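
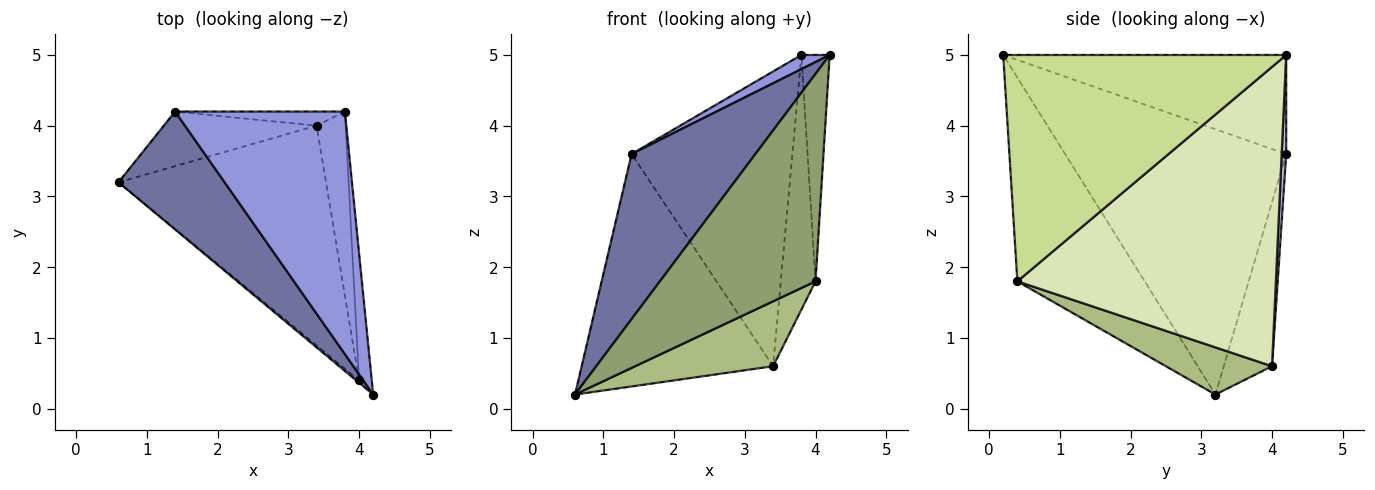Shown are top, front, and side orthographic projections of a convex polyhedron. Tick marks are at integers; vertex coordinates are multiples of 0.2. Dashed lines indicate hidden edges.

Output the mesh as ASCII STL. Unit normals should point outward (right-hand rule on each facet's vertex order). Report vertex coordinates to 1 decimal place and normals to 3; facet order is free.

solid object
 facet normal -0.824 -0.461 0.330
  outer loop
   vertex 1.4 4.2 3.6
   vertex 0.6 3.2 0.2
   vertex 4.2 0.2 5.0
  endloop
 endfacet
 facet normal -0.238 0.945 -0.222
  outer loop
   vertex 3.4 4.0 0.6
   vertex 0.6 3.2 0.2
   vertex 1.4 4.2 3.6
  endloop
 endfacet
 facet normal -0.503 -0.050 0.863
  outer loop
   vertex 3.8 4.2 5.0
   vertex 1.4 4.2 3.6
   vertex 4.2 0.2 5.0
  endloop
 endfacet
 facet normal 0.028 0.998 -0.048
  outer loop
   vertex 3.8 4.2 5.0
   vertex 3.4 4.0 0.6
   vertex 1.4 4.2 3.6
  endloop
 endfacet
 facet normal -0.633 -0.774 -0.009
  outer loop
   vertex 4.0 0.4 1.8
   vertex 4.2 0.2 5.0
   vertex 0.6 3.2 0.2
  endloop
 endfacet
 facet normal 0.213 -0.277 -0.937
  outer loop
   vertex 4.0 0.4 1.8
   vertex 0.6 3.2 0.2
   vertex 3.4 4.0 0.6
  endloop
 endfacet
 facet normal 0.993 0.099 -0.056
  outer loop
   vertex 4.0 0.4 1.8
   vertex 3.8 4.2 5.0
   vertex 4.2 0.2 5.0
  endloop
 endfacet
 facet normal 0.987 0.133 -0.096
  outer loop
   vertex 4.0 0.4 1.8
   vertex 3.4 4.0 0.6
   vertex 3.8 4.2 5.0
  endloop
 endfacet
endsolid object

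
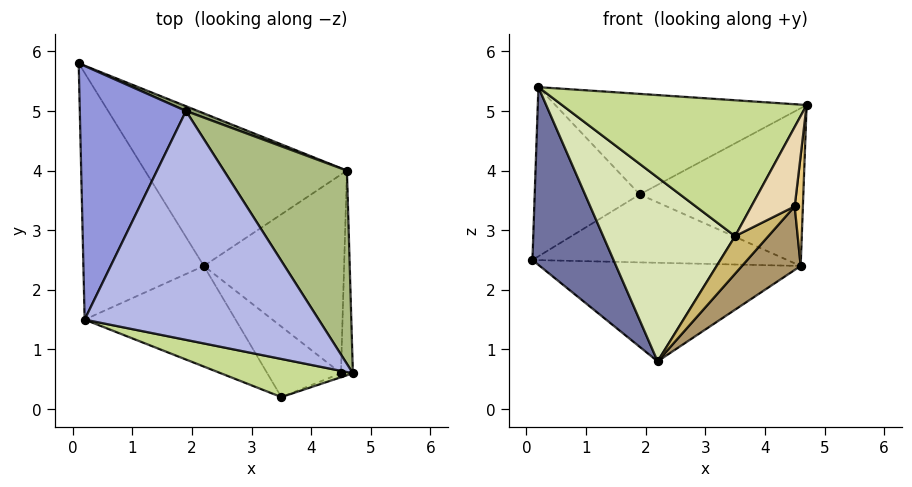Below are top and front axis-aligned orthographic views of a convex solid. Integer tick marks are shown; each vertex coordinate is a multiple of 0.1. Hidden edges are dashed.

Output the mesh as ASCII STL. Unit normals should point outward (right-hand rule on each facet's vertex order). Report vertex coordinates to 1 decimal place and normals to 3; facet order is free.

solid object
 facet normal -0.848 -0.309 -0.429
  outer loop
   vertex 2.2 2.4 0.8
   vertex 0.2 1.5 5.4
   vertex 0.1 5.8 2.5
  endloop
 endfacet
 facet normal 0.195 0.532 -0.824
  outer loop
   vertex 4.6 4.0 2.4
   vertex 2.2 2.4 0.8
   vertex 0.1 5.8 2.5
  endloop
 endfacet
 facet normal -0.253 0.537 0.805
  outer loop
   vertex 1.9 5.0 3.6
   vertex 0.1 5.8 2.5
   vertex 0.2 1.5 5.4
  endloop
 endfacet
 facet normal 0.140 0.398 0.907
  outer loop
   vertex 1.9 5.0 3.6
   vertex 0.2 1.5 5.4
   vertex 4.7 0.6 5.1
  endloop
 endfacet
 facet normal 0.372 0.926 0.065
  outer loop
   vertex 1.9 5.0 3.6
   vertex 4.6 4.0 2.4
   vertex 0.1 5.8 2.5
  endloop
 endfacet
 facet normal 0.501 0.547 0.671
  outer loop
   vertex 1.9 5.0 3.6
   vertex 4.7 0.6 5.1
   vertex 4.6 4.0 2.4
  endloop
 endfacet
 facet normal -0.172 -0.948 0.266
  outer loop
   vertex 3.5 0.2 2.9
   vertex 4.7 0.6 5.1
   vertex 0.2 1.5 5.4
  endloop
 endfacet
 facet normal -0.579 -0.716 -0.392
  outer loop
   vertex 3.5 0.2 2.9
   vertex 0.2 1.5 5.4
   vertex 2.2 2.4 0.8
  endloop
 endfacet
 facet normal 0.642 -0.234 -0.730
  outer loop
   vertex 4.5 0.6 3.4
   vertex 2.2 2.4 0.8
   vertex 4.6 4.0 2.4
  endloop
 endfacet
 facet normal 0.533 -0.398 -0.747
  outer loop
   vertex 4.5 0.6 3.4
   vertex 3.5 0.2 2.9
   vertex 2.2 2.4 0.8
  endloop
 endfacet
 facet normal 0.991 -0.063 -0.117
  outer loop
   vertex 4.5 0.6 3.4
   vertex 4.6 4.0 2.4
   vertex 4.7 0.6 5.1
  endloop
 endfacet
 facet normal 0.391 -0.919 -0.046
  outer loop
   vertex 4.5 0.6 3.4
   vertex 4.7 0.6 5.1
   vertex 3.5 0.2 2.9
  endloop
 endfacet
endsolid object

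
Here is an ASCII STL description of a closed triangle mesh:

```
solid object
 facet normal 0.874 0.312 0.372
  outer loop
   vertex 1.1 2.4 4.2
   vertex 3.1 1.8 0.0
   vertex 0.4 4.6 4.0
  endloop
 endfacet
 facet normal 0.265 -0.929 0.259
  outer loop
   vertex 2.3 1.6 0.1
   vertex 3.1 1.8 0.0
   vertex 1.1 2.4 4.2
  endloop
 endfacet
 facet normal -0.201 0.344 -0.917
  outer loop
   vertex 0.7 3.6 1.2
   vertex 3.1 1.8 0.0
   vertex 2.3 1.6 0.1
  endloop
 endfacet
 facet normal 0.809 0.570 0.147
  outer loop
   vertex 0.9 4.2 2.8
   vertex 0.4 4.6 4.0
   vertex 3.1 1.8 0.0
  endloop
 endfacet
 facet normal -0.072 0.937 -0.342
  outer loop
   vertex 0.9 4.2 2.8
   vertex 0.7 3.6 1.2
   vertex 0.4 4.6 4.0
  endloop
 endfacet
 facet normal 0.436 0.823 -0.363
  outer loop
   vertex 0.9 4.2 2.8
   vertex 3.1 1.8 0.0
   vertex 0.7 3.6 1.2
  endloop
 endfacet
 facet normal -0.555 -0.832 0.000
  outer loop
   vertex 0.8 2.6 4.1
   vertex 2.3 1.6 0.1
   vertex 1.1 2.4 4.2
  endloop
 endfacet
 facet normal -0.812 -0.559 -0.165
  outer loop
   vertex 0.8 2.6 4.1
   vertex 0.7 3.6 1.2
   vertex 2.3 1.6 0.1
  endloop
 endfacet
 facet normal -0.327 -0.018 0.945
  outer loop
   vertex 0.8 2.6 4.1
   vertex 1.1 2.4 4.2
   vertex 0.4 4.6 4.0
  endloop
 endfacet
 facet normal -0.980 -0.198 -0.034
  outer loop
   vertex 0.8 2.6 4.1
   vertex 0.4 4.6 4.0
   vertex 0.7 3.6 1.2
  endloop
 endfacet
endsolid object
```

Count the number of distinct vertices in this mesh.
7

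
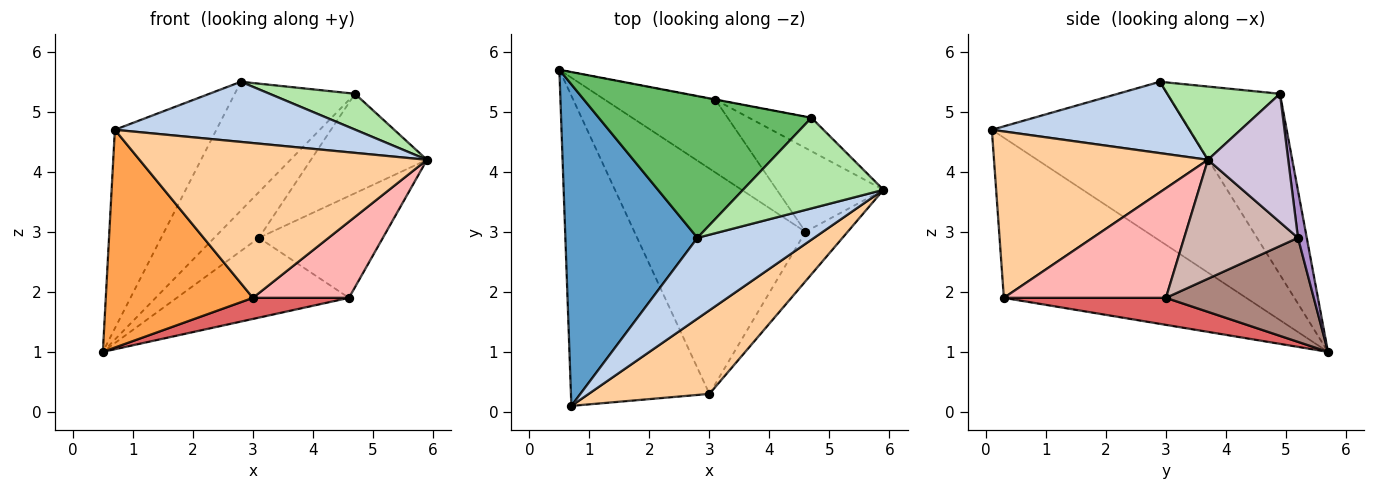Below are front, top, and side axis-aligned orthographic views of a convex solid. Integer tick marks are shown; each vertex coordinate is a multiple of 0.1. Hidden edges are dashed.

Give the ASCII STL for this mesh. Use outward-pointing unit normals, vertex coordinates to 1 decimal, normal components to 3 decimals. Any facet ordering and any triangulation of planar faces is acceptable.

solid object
 facet normal -0.716 0.367 0.594
  outer loop
   vertex 2.8 2.9 5.5
   vertex 0.5 5.7 1.0
   vertex 0.7 0.1 4.7
  endloop
 endfacet
 facet normal 0.440 -0.536 0.720
  outer loop
   vertex 2.8 2.9 5.5
   vertex 0.7 0.1 4.7
   vertex 5.9 3.7 4.2
  endloop
 endfacet
 facet normal -0.687 -0.417 -0.594
  outer loop
   vertex 3.0 0.3 1.9
   vertex 0.7 0.1 4.7
   vertex 0.5 5.7 1.0
  endloop
 endfacet
 facet normal 0.548 -0.736 0.397
  outer loop
   vertex 3.0 0.3 1.9
   vertex 5.9 3.7 4.2
   vertex 0.7 0.1 4.7
  endloop
 endfacet
 facet normal -0.533 0.569 0.626
  outer loop
   vertex 4.7 4.9 5.3
   vertex 0.5 5.7 1.0
   vertex 2.8 2.9 5.5
  endloop
 endfacet
 facet normal 0.436 -0.331 0.837
  outer loop
   vertex 4.7 4.9 5.3
   vertex 2.8 2.9 5.5
   vertex 5.9 3.7 4.2
  endloop
 endfacet
 facet normal 0.155 -0.092 -0.984
  outer loop
   vertex 4.6 3.0 1.9
   vertex 3.0 0.3 1.9
   vertex 0.5 5.7 1.0
  endloop
 endfacet
 facet normal 0.817 -0.484 -0.314
  outer loop
   vertex 4.6 3.0 1.9
   vertex 5.9 3.7 4.2
   vertex 3.0 0.3 1.9
  endloop
 endfacet
 facet normal 0.193 0.981 -0.006
  outer loop
   vertex 3.1 5.2 2.9
   vertex 0.5 5.7 1.0
   vertex 4.7 4.9 5.3
  endloop
 endfacet
 facet normal 0.548 0.793 -0.266
  outer loop
   vertex 3.1 5.2 2.9
   vertex 4.7 4.9 5.3
   vertex 5.9 3.7 4.2
  endloop
 endfacet
 facet normal 0.536 0.624 -0.569
  outer loop
   vertex 3.1 5.2 2.9
   vertex 4.6 3.0 1.9
   vertex 0.5 5.7 1.0
  endloop
 endfacet
 facet normal 0.578 0.630 -0.519
  outer loop
   vertex 3.1 5.2 2.9
   vertex 5.9 3.7 4.2
   vertex 4.6 3.0 1.9
  endloop
 endfacet
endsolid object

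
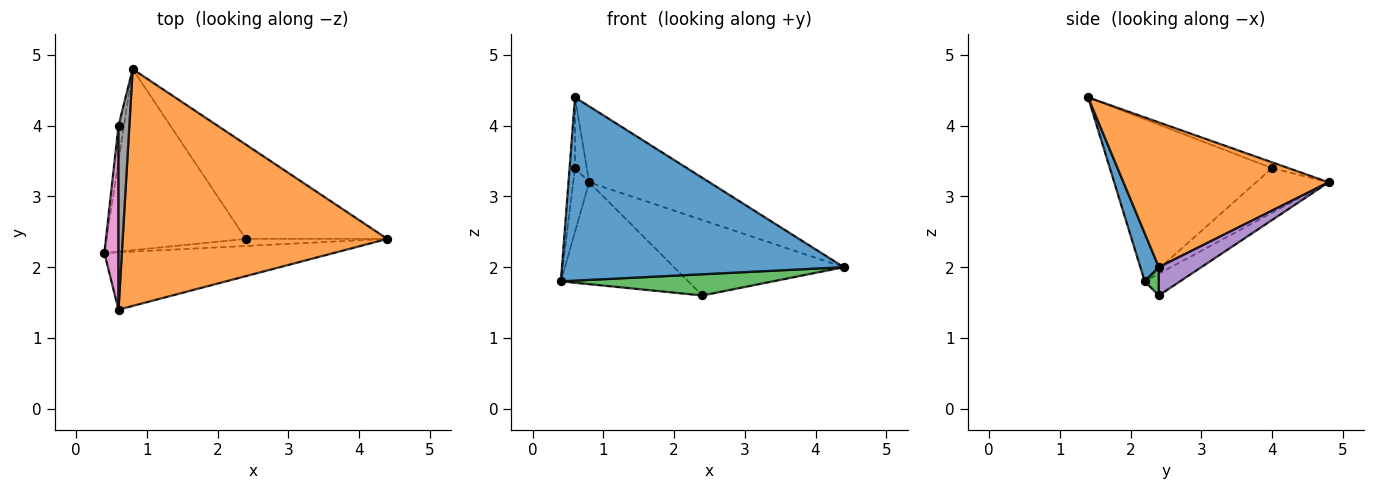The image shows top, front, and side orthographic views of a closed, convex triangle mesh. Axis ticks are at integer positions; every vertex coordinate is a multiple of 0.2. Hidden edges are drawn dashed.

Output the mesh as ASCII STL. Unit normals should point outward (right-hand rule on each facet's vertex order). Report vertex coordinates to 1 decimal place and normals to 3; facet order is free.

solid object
 facet normal 0.063 -0.953 -0.298
  outer loop
   vertex 0.6 1.4 4.4
   vertex 0.4 2.2 1.8
   vertex 4.4 2.4 2.0
  endloop
 endfacet
 facet normal 0.462 0.271 0.844
  outer loop
   vertex 0.6 1.4 4.4
   vertex 4.4 2.4 2.0
   vertex 0.8 4.8 3.2
  endloop
 endfacet
 facet normal 0.063 -0.947 -0.316
  outer loop
   vertex 2.4 2.4 1.6
   vertex 4.4 2.4 2.0
   vertex 0.4 2.2 1.8
  endloop
 endfacet
 facet normal -0.135 0.486 -0.864
  outer loop
   vertex 2.4 2.4 1.6
   vertex 0.4 2.2 1.8
   vertex 0.8 4.8 3.2
  endloop
 endfacet
 facet normal 0.154 0.617 -0.772
  outer loop
   vertex 2.4 2.4 1.6
   vertex 0.8 4.8 3.2
   vertex 4.4 2.4 2.0
  endloop
 endfacet
 facet normal -0.970 0.213 -0.118
  outer loop
   vertex 0.6 4.0 3.4
   vertex 0.8 4.8 3.2
   vertex 0.4 2.2 1.8
  endloop
 endfacet
 facet normal -0.996 0.033 0.087
  outer loop
   vertex 0.6 4.0 3.4
   vertex 0.4 2.2 1.8
   vertex 0.6 1.4 4.4
  endloop
 endfacet
 facet normal -0.449 0.321 0.834
  outer loop
   vertex 0.6 4.0 3.4
   vertex 0.6 1.4 4.4
   vertex 0.8 4.8 3.2
  endloop
 endfacet
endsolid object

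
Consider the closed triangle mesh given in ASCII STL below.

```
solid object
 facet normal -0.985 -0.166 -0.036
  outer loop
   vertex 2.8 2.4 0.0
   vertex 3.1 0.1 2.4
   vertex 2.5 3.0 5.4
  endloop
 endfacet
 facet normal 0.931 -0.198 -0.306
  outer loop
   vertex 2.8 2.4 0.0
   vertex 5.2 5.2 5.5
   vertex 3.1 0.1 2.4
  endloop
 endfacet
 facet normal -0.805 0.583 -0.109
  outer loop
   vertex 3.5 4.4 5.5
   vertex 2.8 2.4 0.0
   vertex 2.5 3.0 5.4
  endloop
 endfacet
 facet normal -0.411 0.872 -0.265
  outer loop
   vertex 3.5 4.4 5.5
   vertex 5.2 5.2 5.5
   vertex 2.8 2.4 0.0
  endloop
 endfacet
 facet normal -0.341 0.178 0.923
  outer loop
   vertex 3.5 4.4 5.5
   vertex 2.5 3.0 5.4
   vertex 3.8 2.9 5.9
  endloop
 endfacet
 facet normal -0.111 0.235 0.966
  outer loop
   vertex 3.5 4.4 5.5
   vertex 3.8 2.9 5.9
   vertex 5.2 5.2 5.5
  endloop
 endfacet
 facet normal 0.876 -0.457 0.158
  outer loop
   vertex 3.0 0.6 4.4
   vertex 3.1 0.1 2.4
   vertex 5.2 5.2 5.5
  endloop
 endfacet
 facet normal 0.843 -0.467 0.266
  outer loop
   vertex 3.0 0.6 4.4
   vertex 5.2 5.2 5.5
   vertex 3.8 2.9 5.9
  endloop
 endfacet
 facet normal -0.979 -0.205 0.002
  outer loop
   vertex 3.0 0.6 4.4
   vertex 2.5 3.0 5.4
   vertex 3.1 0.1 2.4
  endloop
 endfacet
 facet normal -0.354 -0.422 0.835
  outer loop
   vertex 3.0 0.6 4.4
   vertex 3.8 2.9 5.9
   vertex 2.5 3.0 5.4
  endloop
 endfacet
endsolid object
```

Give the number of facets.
10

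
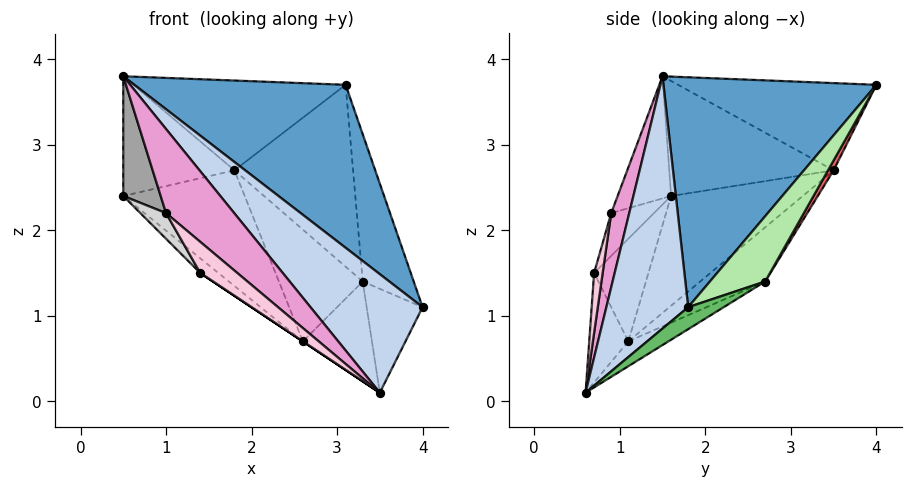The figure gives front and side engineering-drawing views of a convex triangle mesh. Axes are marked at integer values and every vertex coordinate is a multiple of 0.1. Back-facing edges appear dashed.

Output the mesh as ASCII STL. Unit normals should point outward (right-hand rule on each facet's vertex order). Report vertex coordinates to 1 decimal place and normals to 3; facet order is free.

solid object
 facet normal 0.543 -0.539 0.644
  outer loop
   vertex 3.1 4.0 3.7
   vertex 0.5 1.5 3.8
   vertex 4.0 1.8 1.1
  endloop
 endfacet
 facet normal 0.489 -0.670 0.559
  outer loop
   vertex 3.5 0.6 0.1
   vertex 4.0 1.8 1.1
   vertex 0.5 1.5 3.8
  endloop
 endfacet
 facet normal -0.605 0.648 0.463
  outer loop
   vertex 1.8 3.5 2.7
   vertex 0.5 1.5 3.8
   vertex 3.1 4.0 3.7
  endloop
 endfacet
 facet normal -0.828 0.560 0.040
  outer loop
   vertex 0.5 1.6 2.4
   vertex 0.5 1.5 3.8
   vertex 1.8 3.5 2.7
  endloop
 endfacet
 facet normal 0.330 0.519 -0.788
  outer loop
   vertex 3.3 2.7 1.4
   vertex 4.0 1.8 1.1
   vertex 3.5 0.6 0.1
  endloop
 endfacet
 facet normal 0.700 0.646 -0.304
  outer loop
   vertex 3.3 2.7 1.4
   vertex 3.1 4.0 3.7
   vertex 4.0 1.8 1.1
  endloop
 endfacet
 facet normal 0.041 0.871 -0.489
  outer loop
   vertex 3.3 2.7 1.4
   vertex 1.8 3.5 2.7
   vertex 3.1 4.0 3.7
  endloop
 endfacet
 facet normal -0.493 0.454 -0.742
  outer loop
   vertex 2.6 1.1 0.7
   vertex 0.5 1.6 2.4
   vertex 1.8 3.5 2.7
  endloop
 endfacet
 facet normal -0.282 0.485 -0.828
  outer loop
   vertex 2.6 1.1 0.7
   vertex 3.3 2.7 1.4
   vertex 3.5 0.6 0.1
  endloop
 endfacet
 facet normal -0.394 0.508 -0.766
  outer loop
   vertex 2.6 1.1 0.7
   vertex 1.8 3.5 2.7
   vertex 3.3 2.7 1.4
  endloop
 endfacet
 facet normal -0.555 0.000 -0.832
  outer loop
   vertex 2.6 1.1 0.7
   vertex 3.5 0.6 0.1
   vertex 1.4 0.7 1.5
  endloop
 endfacet
 facet normal -0.588 0.196 -0.784
  outer loop
   vertex 2.6 1.1 0.7
   vertex 1.4 0.7 1.5
   vertex 0.5 1.6 2.4
  endloop
 endfacet
 facet normal 0.234 -0.884 0.405
  outer loop
   vertex 1.0 0.9 2.2
   vertex 3.5 0.6 0.1
   vertex 0.5 1.5 3.8
  endloop
 endfacet
 facet normal 0.208 -0.903 0.377
  outer loop
   vertex 1.0 0.9 2.2
   vertex 1.4 0.7 1.5
   vertex 3.5 0.6 0.1
  endloop
 endfacet
 facet normal -0.819 -0.573 -0.041
  outer loop
   vertex 1.0 0.9 2.2
   vertex 0.5 1.5 3.8
   vertex 0.5 1.6 2.4
  endloop
 endfacet
 facet normal -0.811 -0.487 -0.324
  outer loop
   vertex 1.0 0.9 2.2
   vertex 0.5 1.6 2.4
   vertex 1.4 0.7 1.5
  endloop
 endfacet
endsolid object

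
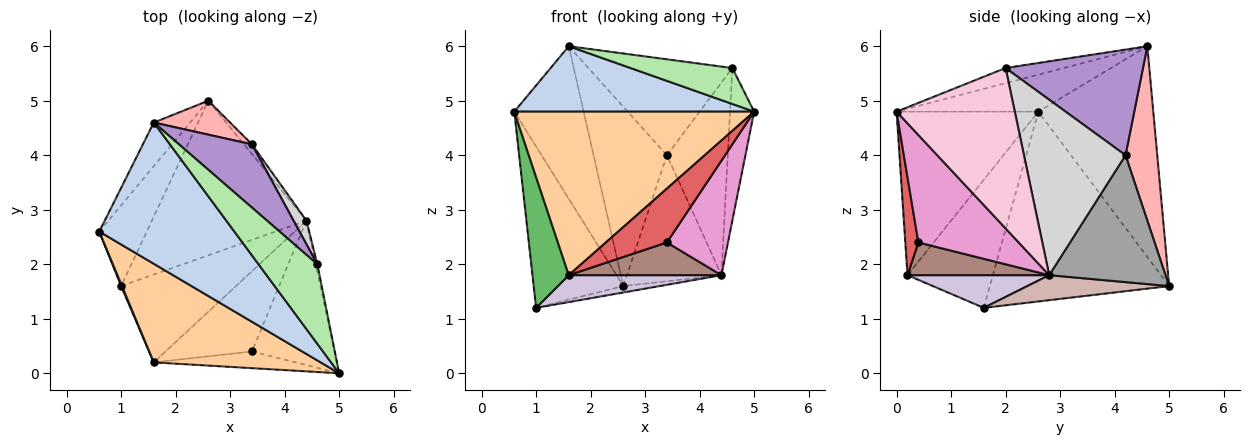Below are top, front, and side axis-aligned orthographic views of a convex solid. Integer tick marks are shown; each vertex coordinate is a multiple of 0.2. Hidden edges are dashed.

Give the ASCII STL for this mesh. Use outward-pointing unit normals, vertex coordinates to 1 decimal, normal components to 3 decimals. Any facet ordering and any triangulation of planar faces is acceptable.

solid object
 facet normal -0.873 0.436 -0.218
  outer loop
   vertex 1.0 1.6 1.2
   vertex 0.6 2.6 4.8
   vertex 2.6 5.0 1.6
  endloop
 endfacet
 facet normal -0.241 -0.408 0.881
  outer loop
   vertex 1.6 4.6 6.0
   vertex 0.6 2.6 4.8
   vertex 5.0 0.0 4.8
  endloop
 endfacet
 facet normal -0.847 0.511 -0.146
  outer loop
   vertex 1.6 4.6 6.0
   vertex 2.6 5.0 1.6
   vertex 0.6 2.6 4.8
  endloop
 endfacet
 facet normal -0.452 -0.764 0.461
  outer loop
   vertex 1.6 0.2 1.8
   vertex 5.0 0.0 4.8
   vertex 0.6 2.6 4.8
  endloop
 endfacet
 facet normal -0.920 -0.392 0.007
  outer loop
   vertex 1.6 0.2 1.8
   vertex 0.6 2.6 4.8
   vertex 1.0 1.6 1.2
  endloop
 endfacet
 facet normal -0.229 -0.401 0.887
  outer loop
   vertex 4.6 2.0 5.6
   vertex 1.6 4.6 6.0
   vertex 5.0 0.0 4.8
  endloop
 endfacet
 facet normal 0.201 -0.936 -0.290
  outer loop
   vertex 3.4 0.4 2.4
   vertex 5.0 0.0 4.8
   vertex 1.6 0.2 1.8
  endloop
 endfacet
 facet normal 0.391 0.904 0.171
  outer loop
   vertex 3.4 4.2 4.0
   vertex 2.6 5.0 1.6
   vertex 1.6 4.6 6.0
  endloop
 endfacet
 facet normal 0.623 0.653 0.430
  outer loop
   vertex 3.4 4.2 4.0
   vertex 1.6 4.6 6.0
   vertex 4.6 2.0 5.6
  endloop
 endfacet
 facet normal 0.263 -0.283 -0.923
  outer loop
   vertex 4.4 2.8 1.8
   vertex 1.6 0.2 1.8
   vertex 1.0 1.6 1.2
  endloop
 endfacet
 facet normal 0.331 -0.356 -0.874
  outer loop
   vertex 4.4 2.8 1.8
   vertex 3.4 0.4 2.4
   vertex 1.6 0.2 1.8
  endloop
 endfacet
 facet normal 0.160 0.041 -0.986
  outer loop
   vertex 4.4 2.8 1.8
   vertex 1.0 1.6 1.2
   vertex 2.6 5.0 1.6
  endloop
 endfacet
 facet normal 0.714 -0.435 -0.549
  outer loop
   vertex 4.4 2.8 1.8
   vertex 5.0 0.0 4.8
   vertex 3.4 0.4 2.4
  endloop
 endfacet
 facet normal 0.980 0.200 -0.010
  outer loop
   vertex 4.4 2.8 1.8
   vertex 4.6 2.0 5.6
   vertex 5.0 0.0 4.8
  endloop
 endfacet
 facet normal 0.775 0.630 -0.048
  outer loop
   vertex 4.4 2.8 1.8
   vertex 2.6 5.0 1.6
   vertex 3.4 4.2 4.0
  endloop
 endfacet
 facet normal 0.856 0.513 0.063
  outer loop
   vertex 4.4 2.8 1.8
   vertex 3.4 4.2 4.0
   vertex 4.6 2.0 5.6
  endloop
 endfacet
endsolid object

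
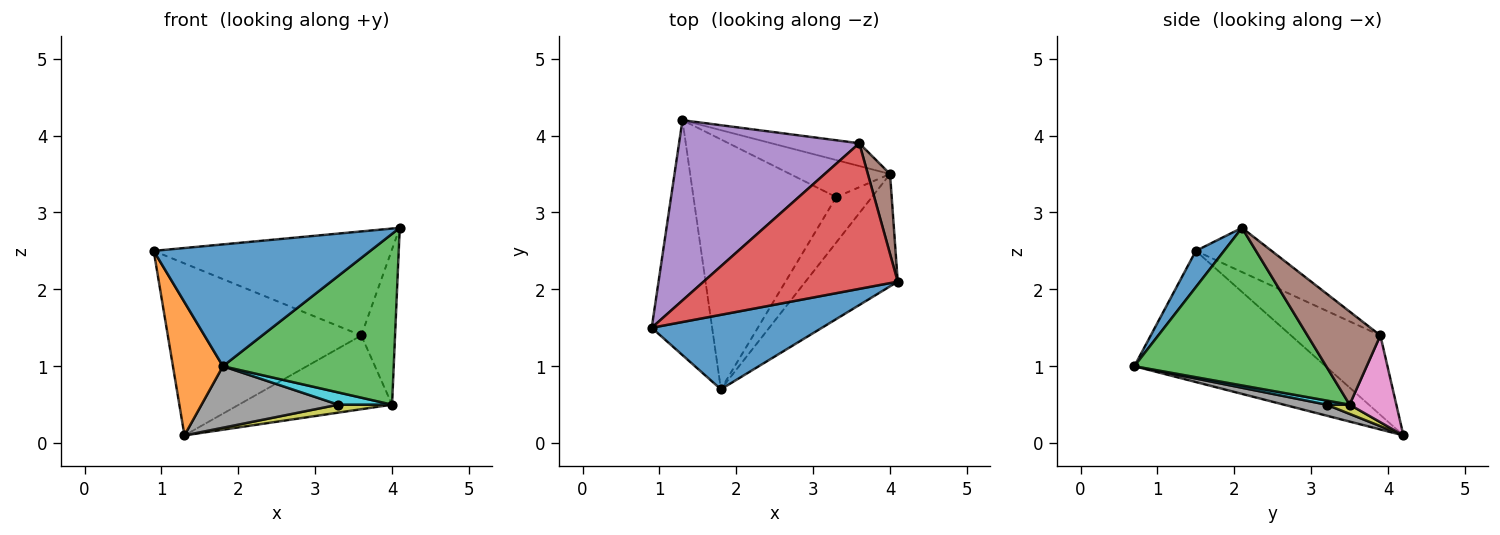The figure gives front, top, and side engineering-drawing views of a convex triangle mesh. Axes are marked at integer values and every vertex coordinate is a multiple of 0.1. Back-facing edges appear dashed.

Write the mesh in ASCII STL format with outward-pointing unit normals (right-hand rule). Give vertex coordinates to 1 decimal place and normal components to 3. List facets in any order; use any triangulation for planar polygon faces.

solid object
 facet normal 0.110 -0.848 0.518
  outer loop
   vertex 1.8 0.7 1.0
   vertex 4.1 2.1 2.8
   vertex 0.9 1.5 2.5
  endloop
 endfacet
 facet normal -0.884 -0.231 -0.407
  outer loop
   vertex 1.8 0.7 1.0
   vertex 0.9 1.5 2.5
   vertex 1.3 4.2 0.1
  endloop
 endfacet
 facet normal 0.684 -0.609 -0.401
  outer loop
   vertex 4.0 3.5 0.5
   vertex 4.1 2.1 2.8
   vertex 1.8 0.7 1.0
  endloop
 endfacet
 facet normal -0.182 0.572 0.800
  outer loop
   vertex 3.6 3.9 1.4
   vertex 0.9 1.5 2.5
   vertex 4.1 2.1 2.8
  endloop
 endfacet
 facet normal -0.304 0.658 0.689
  outer loop
   vertex 3.6 3.9 1.4
   vertex 1.3 4.2 0.1
   vertex 0.9 1.5 2.5
  endloop
 endfacet
 facet normal 0.887 0.411 0.212
  outer loop
   vertex 3.6 3.9 1.4
   vertex 4.1 2.1 2.8
   vertex 4.0 3.5 0.5
  endloop
 endfacet
 facet normal 0.280 0.917 -0.283
  outer loop
   vertex 3.6 3.9 1.4
   vertex 4.0 3.5 0.5
   vertex 1.3 4.2 0.1
  endloop
 endfacet
 facet normal 0.074 -0.238 -0.968
  outer loop
   vertex 3.3 3.2 0.5
   vertex 1.8 0.7 1.0
   vertex 1.3 4.2 0.1
  endloop
 endfacet
 facet normal 0.090 -0.210 -0.974
  outer loop
   vertex 3.3 3.2 0.5
   vertex 1.3 4.2 0.1
   vertex 4.0 3.5 0.5
  endloop
 endfacet
 facet normal 0.111 -0.258 -0.960
  outer loop
   vertex 3.3 3.2 0.5
   vertex 4.0 3.5 0.5
   vertex 1.8 0.7 1.0
  endloop
 endfacet
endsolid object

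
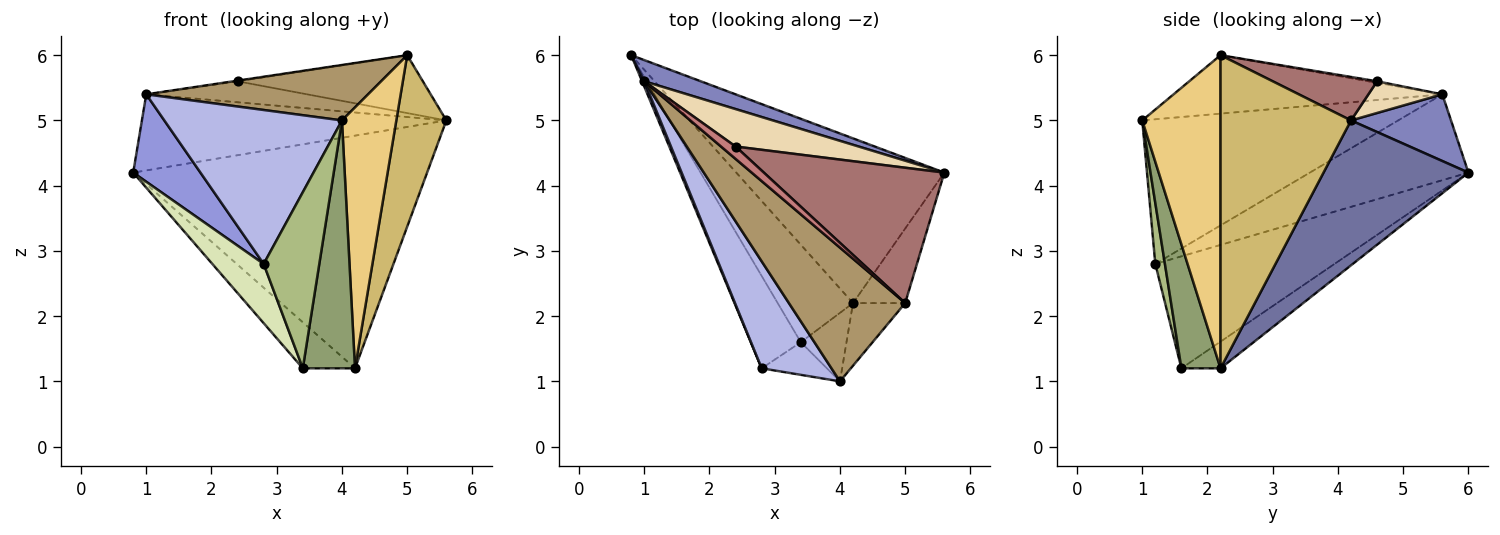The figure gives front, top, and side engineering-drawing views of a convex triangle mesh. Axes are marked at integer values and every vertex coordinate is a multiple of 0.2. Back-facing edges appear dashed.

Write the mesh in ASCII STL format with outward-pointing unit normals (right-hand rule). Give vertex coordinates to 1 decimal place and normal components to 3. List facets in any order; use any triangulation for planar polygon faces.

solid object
 facet normal 0.373 0.757 -0.536
  outer loop
   vertex 4.2 2.2 1.2
   vertex 0.8 6.0 4.2
   vertex 5.6 4.2 5.0
  endloop
 endfacet
 facet normal 0.302 0.918 0.256
  outer loop
   vertex 1.0 5.6 5.4
   vertex 5.6 4.2 5.0
   vertex 0.8 6.0 4.2
  endloop
 endfacet
 facet normal -0.920 -0.390 0.023
  outer loop
   vertex 1.0 5.6 5.4
   vertex 0.8 6.0 4.2
   vertex 2.8 1.2 2.8
  endloop
 endfacet
 facet normal -0.764 -0.530 0.368
  outer loop
   vertex 1.0 5.6 5.4
   vertex 2.8 1.2 2.8
   vertex 4.0 1.0 5.0
  endloop
 endfacet
 facet normal 0.586 -0.781 -0.216
  outer loop
   vertex 3.4 1.6 1.2
   vertex 4.2 2.2 1.2
   vertex 4.0 1.0 5.0
  endloop
 endfacet
 facet normal 0.168 -0.969 -0.180
  outer loop
   vertex 3.4 1.6 1.2
   vertex 4.0 1.0 5.0
   vertex 2.8 1.2 2.8
  endloop
 endfacet
 facet normal -0.305 0.407 -0.861
  outer loop
   vertex 3.4 1.6 1.2
   vertex 0.8 6.0 4.2
   vertex 4.2 2.2 1.2
  endloop
 endfacet
 facet normal -0.883 -0.253 -0.395
  outer loop
   vertex 3.4 1.6 1.2
   vertex 2.8 1.2 2.8
   vertex 0.8 6.0 4.2
  endloop
 endfacet
 facet normal -0.421 -0.347 0.838
  outer loop
   vertex 5.0 2.2 6.0
   vertex 1.0 5.6 5.4
   vertex 4.0 1.0 5.0
  endloop
 endfacet
 facet normal 0.923 -0.354 -0.154
  outer loop
   vertex 5.0 2.2 6.0
   vertex 4.2 2.2 1.2
   vertex 5.6 4.2 5.0
  endloop
 endfacet
 facet normal 0.814 -0.565 -0.136
  outer loop
   vertex 5.0 2.2 6.0
   vertex 4.0 1.0 5.0
   vertex 4.2 2.2 1.2
  endloop
 endfacet
 facet normal 0.219 0.477 0.851
  outer loop
   vertex 2.4 4.6 5.6
   vertex 5.6 4.2 5.0
   vertex 1.0 5.6 5.4
  endloop
 endfacet
 facet normal 0.216 0.384 0.898
  outer loop
   vertex 2.4 4.6 5.6
   vertex 5.0 2.2 6.0
   vertex 5.6 4.2 5.0
  endloop
 endfacet
 facet normal -0.105 0.052 0.993
  outer loop
   vertex 2.4 4.6 5.6
   vertex 1.0 5.6 5.4
   vertex 5.0 2.2 6.0
  endloop
 endfacet
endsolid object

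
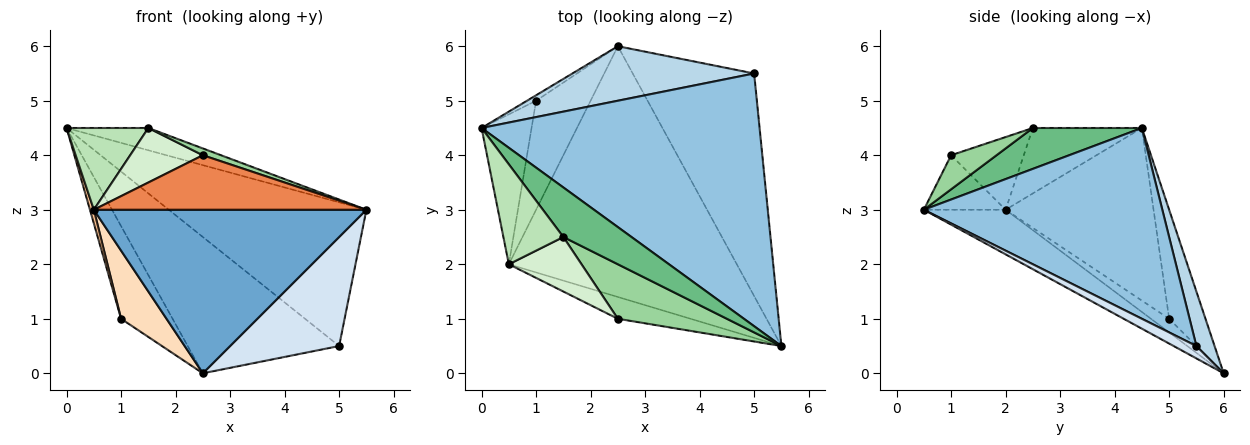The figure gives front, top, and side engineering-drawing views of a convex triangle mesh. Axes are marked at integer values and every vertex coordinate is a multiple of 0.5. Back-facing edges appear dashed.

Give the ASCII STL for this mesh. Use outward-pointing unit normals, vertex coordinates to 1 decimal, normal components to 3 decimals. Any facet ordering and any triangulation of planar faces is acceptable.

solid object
 facet normal -0.162 -0.539 -0.827
  outer loop
   vertex 0.5 2.0 3.0
   vertex 2.5 6.0 0.0
   vertex 5.5 0.5 3.0
  endloop
 endfacet
 facet normal 0.512 0.425 0.747
  outer loop
   vertex 5.0 5.5 0.5
   vertex 0.0 4.5 4.5
   vertex 5.5 0.5 3.0
  endloop
 endfacet
 facet normal 0.111 0.923 0.369
  outer loop
   vertex 5.0 5.5 0.5
   vertex 2.5 6.0 0.0
   vertex 0.0 4.5 4.5
  endloop
 endfacet
 facet normal 0.091 -0.438 -0.894
  outer loop
   vertex 5.0 5.5 0.5
   vertex 5.5 0.5 3.0
   vertex 2.5 6.0 0.0
  endloop
 endfacet
 facet normal -0.268 -0.894 -0.358
  outer loop
   vertex 2.5 1.0 4.0
   vertex 0.5 2.0 3.0
   vertex 5.5 0.5 3.0
  endloop
 endfacet
 facet normal -0.576 0.816 -0.048
  outer loop
   vertex 1.0 5.0 1.0
   vertex 0.0 4.5 4.5
   vertex 2.5 6.0 0.0
  endloop
 endfacet
 facet normal -0.960 -0.025 -0.278
  outer loop
   vertex 1.0 5.0 1.0
   vertex 0.5 2.0 3.0
   vertex 0.0 4.5 4.5
  endloop
 endfacet
 facet normal -0.207 -0.518 -0.830
  outer loop
   vertex 1.0 5.0 1.0
   vertex 2.5 6.0 0.0
   vertex 0.5 2.0 3.0
  endloop
 endfacet
 facet normal 0.480 0.360 0.800
  outer loop
   vertex 1.5 2.5 4.5
   vertex 5.5 0.5 3.0
   vertex 0.0 4.5 4.5
  endloop
 endfacet
 facet normal 0.296 -0.118 0.948
  outer loop
   vertex 1.5 2.5 4.5
   vertex 2.5 1.0 4.0
   vertex 5.5 0.5 3.0
  endloop
 endfacet
 facet normal -0.645 -0.484 0.591
  outer loop
   vertex 1.5 2.5 4.5
   vertex 0.0 4.5 4.5
   vertex 0.5 2.0 3.0
  endloop
 endfacet
 facet normal -0.577 -0.577 0.577
  outer loop
   vertex 1.5 2.5 4.5
   vertex 0.5 2.0 3.0
   vertex 2.5 1.0 4.0
  endloop
 endfacet
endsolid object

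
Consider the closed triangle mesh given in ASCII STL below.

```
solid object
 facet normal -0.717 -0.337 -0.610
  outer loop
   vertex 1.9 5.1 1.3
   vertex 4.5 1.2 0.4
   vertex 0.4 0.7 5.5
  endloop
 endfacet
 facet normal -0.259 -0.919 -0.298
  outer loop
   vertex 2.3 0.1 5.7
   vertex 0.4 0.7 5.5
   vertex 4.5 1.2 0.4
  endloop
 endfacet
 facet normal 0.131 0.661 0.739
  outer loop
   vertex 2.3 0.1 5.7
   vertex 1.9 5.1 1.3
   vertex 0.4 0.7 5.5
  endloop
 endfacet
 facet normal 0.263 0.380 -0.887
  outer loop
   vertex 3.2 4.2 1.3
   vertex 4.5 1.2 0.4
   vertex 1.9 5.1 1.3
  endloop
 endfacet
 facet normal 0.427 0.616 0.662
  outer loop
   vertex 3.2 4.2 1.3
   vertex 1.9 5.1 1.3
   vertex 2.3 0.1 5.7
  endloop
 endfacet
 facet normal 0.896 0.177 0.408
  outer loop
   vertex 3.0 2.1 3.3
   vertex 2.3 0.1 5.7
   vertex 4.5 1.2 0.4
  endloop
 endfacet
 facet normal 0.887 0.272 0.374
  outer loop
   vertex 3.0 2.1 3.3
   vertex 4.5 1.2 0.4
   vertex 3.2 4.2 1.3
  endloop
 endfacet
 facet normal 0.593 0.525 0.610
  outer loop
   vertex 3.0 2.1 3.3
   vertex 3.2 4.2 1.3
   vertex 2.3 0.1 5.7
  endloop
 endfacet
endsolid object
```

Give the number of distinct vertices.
6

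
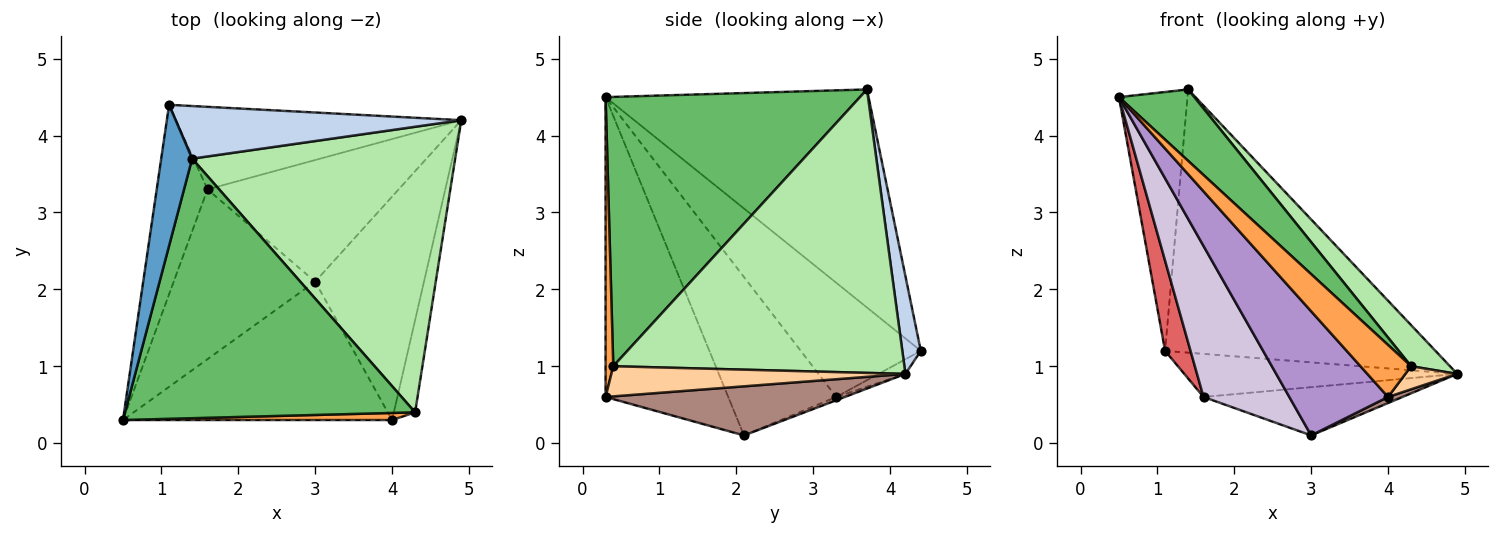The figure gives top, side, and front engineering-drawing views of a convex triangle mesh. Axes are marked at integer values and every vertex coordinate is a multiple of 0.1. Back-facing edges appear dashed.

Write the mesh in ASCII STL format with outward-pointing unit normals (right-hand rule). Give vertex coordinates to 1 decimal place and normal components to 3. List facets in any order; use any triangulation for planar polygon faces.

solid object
 facet normal -0.959 0.250 0.136
  outer loop
   vertex 1.4 3.7 4.6
   vertex 1.1 4.4 1.2
   vertex 0.5 0.3 4.5
  endloop
 endfacet
 facet normal 0.067 0.978 0.196
  outer loop
   vertex 1.4 3.7 4.6
   vertex 4.9 4.2 0.9
   vertex 1.1 4.4 1.2
  endloop
 endfacet
 facet normal 0.149 -0.980 0.133
  outer loop
   vertex 4.3 0.4 1.0
   vertex 0.5 0.3 4.5
   vertex 4.0 0.3 0.6
  endloop
 endfacet
 facet normal 0.809 -0.143 -0.571
  outer loop
   vertex 4.3 0.4 1.0
   vertex 4.0 0.3 0.6
   vertex 4.9 4.2 0.9
  endloop
 endfacet
 facet normal 0.667 -0.198 0.718
  outer loop
   vertex 4.3 0.4 1.0
   vertex 1.4 3.7 4.6
   vertex 0.5 0.3 4.5
  endloop
 endfacet
 facet normal 0.730 -0.097 0.677
  outer loop
   vertex 4.3 0.4 1.0
   vertex 4.9 4.2 0.9
   vertex 1.4 3.7 4.6
  endloop
 endfacet
 facet normal -0.897 -0.190 -0.399
  outer loop
   vertex 1.6 3.3 0.6
   vertex 0.5 0.3 4.5
   vertex 1.1 4.4 1.2
  endloop
 endfacet
 facet normal -0.046 0.462 -0.886
  outer loop
   vertex 1.6 3.3 0.6
   vertex 1.1 4.4 1.2
   vertex 4.9 4.2 0.9
  endloop
 endfacet
 facet normal -0.638 -0.514 -0.573
  outer loop
   vertex 3.0 2.1 0.1
   vertex 4.0 0.3 0.6
   vertex 0.5 0.3 4.5
  endloop
 endfacet
 facet normal -0.642 -0.510 -0.573
  outer loop
   vertex 3.0 2.1 0.1
   vertex 0.5 0.3 4.5
   vertex 1.6 3.3 0.6
  endloop
 endfacet
 facet normal 0.411 -0.025 -0.911
  outer loop
   vertex 3.0 2.1 0.1
   vertex 4.9 4.2 0.9
   vertex 4.0 0.3 0.6
  endloop
 endfacet
 facet normal -0.016 0.369 -0.929
  outer loop
   vertex 3.0 2.1 0.1
   vertex 1.6 3.3 0.6
   vertex 4.9 4.2 0.9
  endloop
 endfacet
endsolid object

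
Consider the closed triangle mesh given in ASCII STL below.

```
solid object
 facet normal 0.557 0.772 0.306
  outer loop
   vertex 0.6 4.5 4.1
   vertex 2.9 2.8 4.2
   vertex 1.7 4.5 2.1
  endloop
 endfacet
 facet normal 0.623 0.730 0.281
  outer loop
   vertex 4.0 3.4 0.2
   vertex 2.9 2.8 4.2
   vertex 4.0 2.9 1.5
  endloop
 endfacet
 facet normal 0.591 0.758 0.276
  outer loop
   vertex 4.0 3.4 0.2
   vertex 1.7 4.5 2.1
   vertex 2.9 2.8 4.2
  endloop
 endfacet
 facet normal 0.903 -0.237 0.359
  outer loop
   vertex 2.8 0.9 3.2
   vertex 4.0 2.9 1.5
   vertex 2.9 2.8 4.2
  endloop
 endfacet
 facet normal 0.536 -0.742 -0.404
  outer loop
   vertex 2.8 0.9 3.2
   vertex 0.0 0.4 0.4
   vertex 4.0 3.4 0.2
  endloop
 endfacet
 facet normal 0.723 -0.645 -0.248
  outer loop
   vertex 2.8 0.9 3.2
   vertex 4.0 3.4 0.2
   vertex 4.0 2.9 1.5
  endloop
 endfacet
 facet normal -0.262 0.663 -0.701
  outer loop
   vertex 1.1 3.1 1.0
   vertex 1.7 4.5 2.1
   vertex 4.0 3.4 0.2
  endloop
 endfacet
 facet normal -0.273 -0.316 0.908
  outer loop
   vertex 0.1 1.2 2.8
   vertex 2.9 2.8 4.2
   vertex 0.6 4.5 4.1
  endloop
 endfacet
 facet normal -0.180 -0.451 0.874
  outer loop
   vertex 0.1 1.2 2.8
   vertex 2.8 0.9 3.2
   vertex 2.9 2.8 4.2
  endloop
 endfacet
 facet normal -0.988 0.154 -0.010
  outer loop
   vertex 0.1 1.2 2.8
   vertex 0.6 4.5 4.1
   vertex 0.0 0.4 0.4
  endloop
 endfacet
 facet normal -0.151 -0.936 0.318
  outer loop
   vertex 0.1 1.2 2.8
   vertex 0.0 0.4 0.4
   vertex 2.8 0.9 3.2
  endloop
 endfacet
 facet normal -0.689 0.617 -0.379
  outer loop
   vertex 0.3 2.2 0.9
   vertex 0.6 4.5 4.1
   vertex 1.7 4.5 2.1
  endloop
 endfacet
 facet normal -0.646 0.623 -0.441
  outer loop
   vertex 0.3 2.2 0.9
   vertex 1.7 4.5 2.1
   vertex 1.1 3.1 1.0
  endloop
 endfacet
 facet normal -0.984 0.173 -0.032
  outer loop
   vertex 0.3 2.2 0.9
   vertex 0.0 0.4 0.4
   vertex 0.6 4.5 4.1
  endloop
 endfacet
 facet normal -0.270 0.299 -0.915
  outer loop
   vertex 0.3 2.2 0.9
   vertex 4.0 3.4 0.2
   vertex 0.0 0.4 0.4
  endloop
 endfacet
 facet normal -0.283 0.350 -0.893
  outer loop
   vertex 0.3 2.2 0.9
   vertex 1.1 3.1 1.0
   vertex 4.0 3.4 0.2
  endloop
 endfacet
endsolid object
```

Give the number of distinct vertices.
10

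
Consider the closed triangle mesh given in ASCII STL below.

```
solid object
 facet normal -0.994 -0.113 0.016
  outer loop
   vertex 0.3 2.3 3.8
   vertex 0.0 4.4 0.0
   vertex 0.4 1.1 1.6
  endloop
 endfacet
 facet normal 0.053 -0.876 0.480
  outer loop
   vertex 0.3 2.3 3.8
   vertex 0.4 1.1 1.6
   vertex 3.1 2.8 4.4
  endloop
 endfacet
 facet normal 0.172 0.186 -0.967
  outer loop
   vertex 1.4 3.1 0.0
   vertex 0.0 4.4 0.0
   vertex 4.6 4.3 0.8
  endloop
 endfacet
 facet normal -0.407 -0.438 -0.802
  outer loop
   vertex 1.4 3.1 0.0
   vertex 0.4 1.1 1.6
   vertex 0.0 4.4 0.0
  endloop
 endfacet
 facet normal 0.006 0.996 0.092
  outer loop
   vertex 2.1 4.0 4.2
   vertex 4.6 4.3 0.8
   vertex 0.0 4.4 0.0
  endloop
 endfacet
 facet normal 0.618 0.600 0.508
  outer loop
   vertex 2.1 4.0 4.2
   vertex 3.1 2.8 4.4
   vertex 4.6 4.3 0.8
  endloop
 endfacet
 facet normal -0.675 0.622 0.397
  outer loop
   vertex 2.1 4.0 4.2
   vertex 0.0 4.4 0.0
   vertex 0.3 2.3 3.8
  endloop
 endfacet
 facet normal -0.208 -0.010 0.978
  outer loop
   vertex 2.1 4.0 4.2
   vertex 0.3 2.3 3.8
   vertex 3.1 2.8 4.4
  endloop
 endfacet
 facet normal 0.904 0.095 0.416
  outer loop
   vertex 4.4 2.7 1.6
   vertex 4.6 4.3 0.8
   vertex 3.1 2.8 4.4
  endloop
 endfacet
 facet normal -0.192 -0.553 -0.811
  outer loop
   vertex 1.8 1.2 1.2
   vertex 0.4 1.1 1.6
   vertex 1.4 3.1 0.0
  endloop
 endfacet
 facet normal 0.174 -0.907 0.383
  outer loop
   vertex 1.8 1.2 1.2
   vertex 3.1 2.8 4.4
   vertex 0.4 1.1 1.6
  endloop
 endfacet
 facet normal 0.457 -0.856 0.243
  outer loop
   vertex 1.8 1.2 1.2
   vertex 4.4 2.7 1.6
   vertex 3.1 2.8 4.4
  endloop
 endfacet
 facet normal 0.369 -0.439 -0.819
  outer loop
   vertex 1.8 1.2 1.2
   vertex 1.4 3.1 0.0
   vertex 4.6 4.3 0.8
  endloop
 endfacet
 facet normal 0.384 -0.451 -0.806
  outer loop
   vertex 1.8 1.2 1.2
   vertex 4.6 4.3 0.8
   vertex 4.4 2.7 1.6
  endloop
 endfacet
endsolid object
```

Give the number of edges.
21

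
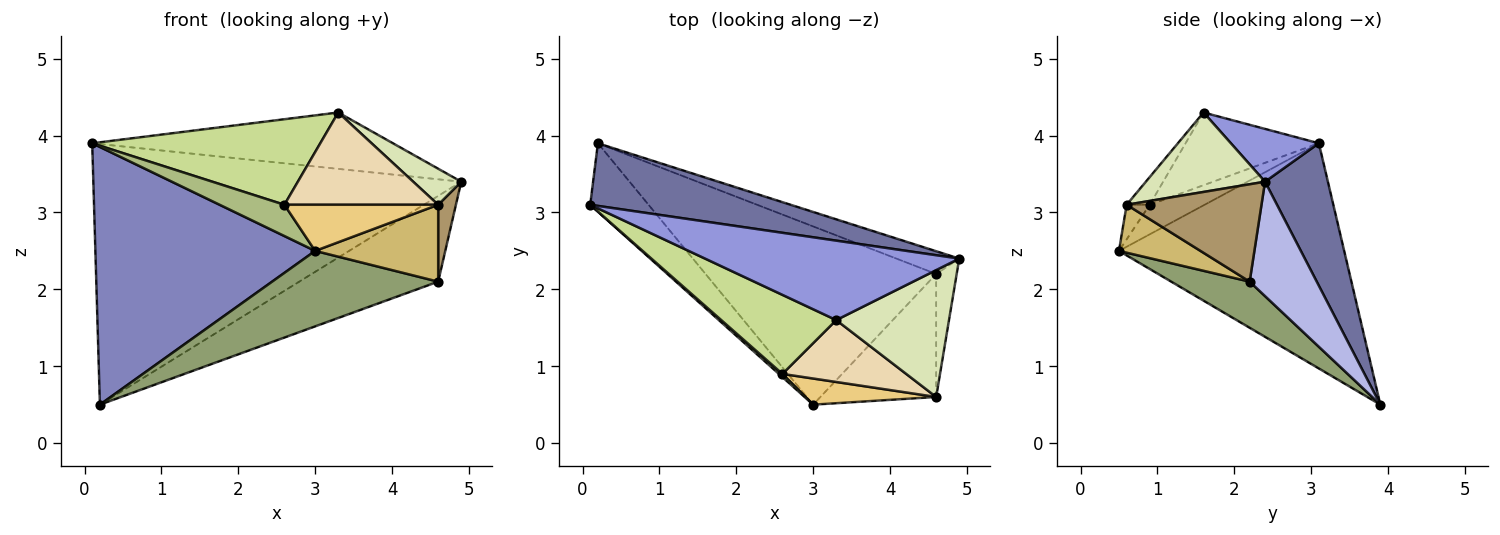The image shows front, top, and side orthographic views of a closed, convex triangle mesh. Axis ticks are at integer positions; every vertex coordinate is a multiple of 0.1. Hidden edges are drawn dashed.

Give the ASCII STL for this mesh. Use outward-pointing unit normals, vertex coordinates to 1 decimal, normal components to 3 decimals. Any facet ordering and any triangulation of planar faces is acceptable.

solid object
 facet normal 0.164 0.959 0.231
  outer loop
   vertex 0.2 3.9 0.5
   vertex 0.1 3.1 3.9
   vertex 4.9 2.4 3.4
  endloop
 endfacet
 facet normal -0.704 -0.687 -0.182
  outer loop
   vertex 0.2 3.9 0.5
   vertex 3.0 0.5 2.5
   vertex 0.1 3.1 3.9
  endloop
 endfacet
 facet normal 0.167 0.571 0.804
  outer loop
   vertex 3.3 1.6 4.3
   vertex 4.9 2.4 3.4
   vertex 0.1 3.1 3.9
  endloop
 endfacet
 facet normal 0.423 0.876 -0.232
  outer loop
   vertex 4.6 2.2 2.1
   vertex 0.2 3.9 0.5
   vertex 4.9 2.4 3.4
  endloop
 endfacet
 facet normal 0.181 -0.384 -0.906
  outer loop
   vertex 4.6 2.2 2.1
   vertex 3.0 0.5 2.5
   vertex 0.2 3.9 0.5
  endloop
 endfacet
 facet normal -0.645 -0.761 0.077
  outer loop
   vertex 2.6 0.9 3.1
   vertex 0.1 3.1 3.9
   vertex 3.0 0.5 2.5
  endloop
 endfacet
 facet normal -0.394 -0.675 0.624
  outer loop
   vertex 2.6 0.9 3.1
   vertex 3.3 1.6 4.3
   vertex 0.1 3.1 3.9
  endloop
 endfacet
 facet normal 0.561 -0.226 0.796
  outer loop
   vertex 4.6 0.6 3.1
   vertex 4.9 2.4 3.4
   vertex 3.3 1.6 4.3
  endloop
 endfacet
 facet normal 0.971 -0.128 -0.204
  outer loop
   vertex 4.6 0.6 3.1
   vertex 4.6 2.2 2.1
   vertex 4.9 2.4 3.4
  endloop
 endfacet
 facet normal 0.331 -0.500 -0.800
  outer loop
   vertex 4.6 0.6 3.1
   vertex 3.0 0.5 2.5
   vertex 4.6 2.2 2.1
  endloop
 endfacet
 facet normal -0.129 -0.863 0.489
  outer loop
   vertex 4.6 0.6 3.1
   vertex 2.6 0.9 3.1
   vertex 3.0 0.5 2.5
  endloop
 endfacet
 facet normal -0.124 -0.824 0.553
  outer loop
   vertex 4.6 0.6 3.1
   vertex 3.3 1.6 4.3
   vertex 2.6 0.9 3.1
  endloop
 endfacet
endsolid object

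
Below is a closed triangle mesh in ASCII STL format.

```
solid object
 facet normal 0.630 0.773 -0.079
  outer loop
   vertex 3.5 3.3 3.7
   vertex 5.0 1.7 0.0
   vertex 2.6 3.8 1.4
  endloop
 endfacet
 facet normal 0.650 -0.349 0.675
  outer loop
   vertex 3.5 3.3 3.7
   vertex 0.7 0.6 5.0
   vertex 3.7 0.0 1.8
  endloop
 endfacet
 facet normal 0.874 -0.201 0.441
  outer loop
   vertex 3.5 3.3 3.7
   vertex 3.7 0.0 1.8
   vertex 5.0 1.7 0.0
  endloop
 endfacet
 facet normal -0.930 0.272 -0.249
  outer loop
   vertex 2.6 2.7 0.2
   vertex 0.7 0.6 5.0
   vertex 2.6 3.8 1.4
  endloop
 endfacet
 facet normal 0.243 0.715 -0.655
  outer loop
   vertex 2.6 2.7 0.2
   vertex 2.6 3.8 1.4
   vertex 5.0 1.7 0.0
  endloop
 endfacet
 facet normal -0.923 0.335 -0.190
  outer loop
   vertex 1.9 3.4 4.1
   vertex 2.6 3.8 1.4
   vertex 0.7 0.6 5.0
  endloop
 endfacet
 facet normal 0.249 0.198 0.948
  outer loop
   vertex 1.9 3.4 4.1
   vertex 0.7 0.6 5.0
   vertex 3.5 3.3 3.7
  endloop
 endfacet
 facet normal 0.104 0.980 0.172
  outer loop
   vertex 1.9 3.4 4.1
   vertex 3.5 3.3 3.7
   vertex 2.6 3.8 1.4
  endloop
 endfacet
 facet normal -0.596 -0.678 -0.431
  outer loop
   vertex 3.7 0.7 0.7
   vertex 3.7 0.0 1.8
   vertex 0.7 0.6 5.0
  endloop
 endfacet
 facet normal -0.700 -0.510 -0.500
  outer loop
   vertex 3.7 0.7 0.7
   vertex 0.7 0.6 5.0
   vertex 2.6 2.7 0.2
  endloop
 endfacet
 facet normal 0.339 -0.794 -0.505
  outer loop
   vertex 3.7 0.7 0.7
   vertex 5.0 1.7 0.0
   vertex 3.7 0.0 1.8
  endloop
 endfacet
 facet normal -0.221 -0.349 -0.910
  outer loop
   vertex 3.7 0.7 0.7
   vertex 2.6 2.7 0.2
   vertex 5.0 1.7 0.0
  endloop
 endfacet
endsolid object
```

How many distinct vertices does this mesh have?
8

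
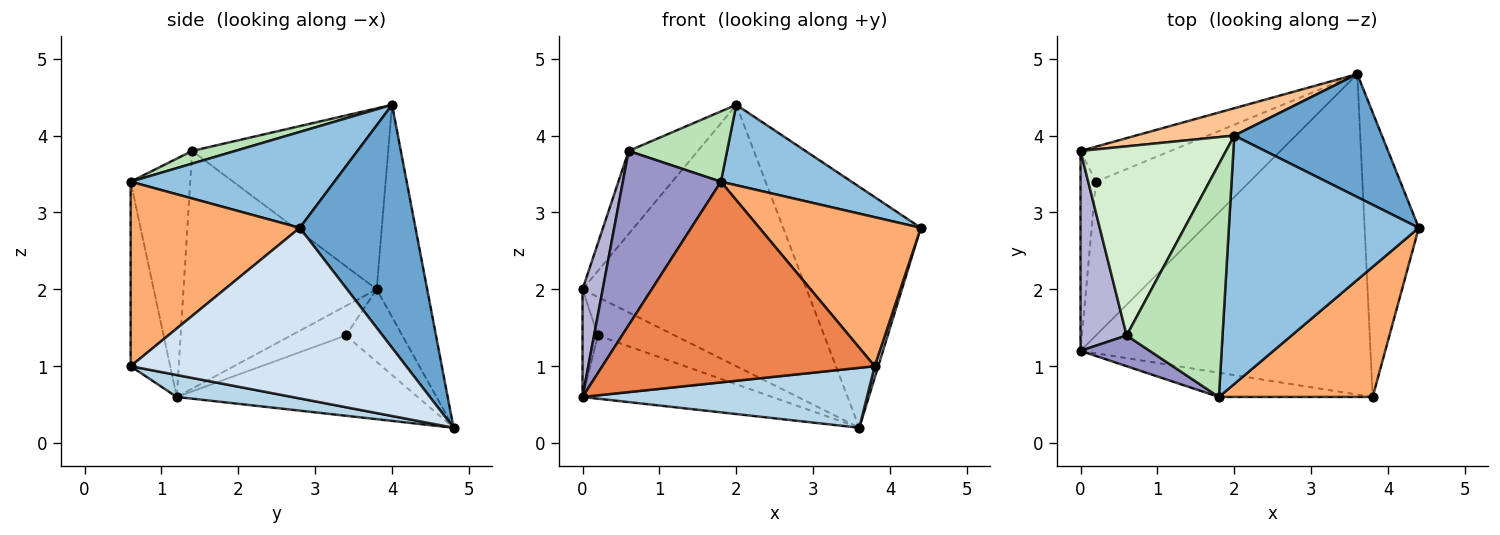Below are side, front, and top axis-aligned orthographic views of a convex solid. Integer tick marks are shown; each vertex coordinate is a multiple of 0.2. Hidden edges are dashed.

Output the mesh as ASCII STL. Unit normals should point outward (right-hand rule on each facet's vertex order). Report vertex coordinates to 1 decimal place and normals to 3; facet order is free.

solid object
 facet normal 0.599 0.713 0.364
  outer loop
   vertex 2.0 4.0 4.4
   vertex 4.4 2.8 2.8
   vertex 3.6 4.8 0.2
  endloop
 endfacet
 facet normal 0.433 -0.278 0.858
  outer loop
   vertex 1.8 0.6 3.4
   vertex 4.4 2.8 2.8
   vertex 2.0 4.0 4.4
  endloop
 endfacet
 facet normal 0.074 -0.183 -0.980
  outer loop
   vertex 3.8 0.6 1.0
   vertex 0.0 1.2 0.6
   vertex 3.6 4.8 0.2
  endloop
 endfacet
 facet normal 0.953 -0.012 -0.303
  outer loop
   vertex 3.8 0.6 1.0
   vertex 3.6 4.8 0.2
   vertex 4.4 2.8 2.8
  endloop
 endfacet
 facet normal -0.143 -0.983 -0.119
  outer loop
   vertex 3.8 0.6 1.0
   vertex 1.8 0.6 3.4
   vertex 0.0 1.2 0.6
  endloop
 endfacet
 facet normal 0.620 -0.591 0.516
  outer loop
   vertex 3.8 0.6 1.0
   vertex 4.4 2.8 2.8
   vertex 1.8 0.6 3.4
  endloop
 endfacet
 facet normal -0.219 0.970 0.101
  outer loop
   vertex 0.0 3.8 2.0
   vertex 2.0 4.0 4.4
   vertex 3.6 4.8 0.2
  endloop
 endfacet
 facet normal -0.435 0.342 -0.833
  outer loop
   vertex 0.2 3.4 1.4
   vertex 3.6 4.8 0.2
   vertex 0.0 1.2 0.6
  endloop
 endfacet
 facet normal -0.861 0.241 -0.448
  outer loop
   vertex 0.2 3.4 1.4
   vertex 0.0 1.2 0.6
   vertex 0.0 3.8 2.0
  endloop
 endfacet
 facet normal -0.477 0.650 -0.592
  outer loop
   vertex 0.2 3.4 1.4
   vertex 0.0 3.8 2.0
   vertex 3.6 4.8 0.2
  endloop
 endfacet
 facet normal 0.125 -0.287 0.950
  outer loop
   vertex 0.6 1.4 3.8
   vertex 1.8 0.6 3.4
   vertex 2.0 4.0 4.4
  endloop
 endfacet
 facet normal -0.751 0.265 0.604
  outer loop
   vertex 0.6 1.4 3.8
   vertex 2.0 4.0 4.4
   vertex 0.0 3.8 2.0
  endloop
 endfacet
 facet normal -0.514 -0.845 0.149
  outer loop
   vertex 0.6 1.4 3.8
   vertex 0.0 1.2 0.6
   vertex 1.8 0.6 3.4
  endloop
 endfacet
 facet normal -0.977 -0.102 0.189
  outer loop
   vertex 0.6 1.4 3.8
   vertex 0.0 3.8 2.0
   vertex 0.0 1.2 0.6
  endloop
 endfacet
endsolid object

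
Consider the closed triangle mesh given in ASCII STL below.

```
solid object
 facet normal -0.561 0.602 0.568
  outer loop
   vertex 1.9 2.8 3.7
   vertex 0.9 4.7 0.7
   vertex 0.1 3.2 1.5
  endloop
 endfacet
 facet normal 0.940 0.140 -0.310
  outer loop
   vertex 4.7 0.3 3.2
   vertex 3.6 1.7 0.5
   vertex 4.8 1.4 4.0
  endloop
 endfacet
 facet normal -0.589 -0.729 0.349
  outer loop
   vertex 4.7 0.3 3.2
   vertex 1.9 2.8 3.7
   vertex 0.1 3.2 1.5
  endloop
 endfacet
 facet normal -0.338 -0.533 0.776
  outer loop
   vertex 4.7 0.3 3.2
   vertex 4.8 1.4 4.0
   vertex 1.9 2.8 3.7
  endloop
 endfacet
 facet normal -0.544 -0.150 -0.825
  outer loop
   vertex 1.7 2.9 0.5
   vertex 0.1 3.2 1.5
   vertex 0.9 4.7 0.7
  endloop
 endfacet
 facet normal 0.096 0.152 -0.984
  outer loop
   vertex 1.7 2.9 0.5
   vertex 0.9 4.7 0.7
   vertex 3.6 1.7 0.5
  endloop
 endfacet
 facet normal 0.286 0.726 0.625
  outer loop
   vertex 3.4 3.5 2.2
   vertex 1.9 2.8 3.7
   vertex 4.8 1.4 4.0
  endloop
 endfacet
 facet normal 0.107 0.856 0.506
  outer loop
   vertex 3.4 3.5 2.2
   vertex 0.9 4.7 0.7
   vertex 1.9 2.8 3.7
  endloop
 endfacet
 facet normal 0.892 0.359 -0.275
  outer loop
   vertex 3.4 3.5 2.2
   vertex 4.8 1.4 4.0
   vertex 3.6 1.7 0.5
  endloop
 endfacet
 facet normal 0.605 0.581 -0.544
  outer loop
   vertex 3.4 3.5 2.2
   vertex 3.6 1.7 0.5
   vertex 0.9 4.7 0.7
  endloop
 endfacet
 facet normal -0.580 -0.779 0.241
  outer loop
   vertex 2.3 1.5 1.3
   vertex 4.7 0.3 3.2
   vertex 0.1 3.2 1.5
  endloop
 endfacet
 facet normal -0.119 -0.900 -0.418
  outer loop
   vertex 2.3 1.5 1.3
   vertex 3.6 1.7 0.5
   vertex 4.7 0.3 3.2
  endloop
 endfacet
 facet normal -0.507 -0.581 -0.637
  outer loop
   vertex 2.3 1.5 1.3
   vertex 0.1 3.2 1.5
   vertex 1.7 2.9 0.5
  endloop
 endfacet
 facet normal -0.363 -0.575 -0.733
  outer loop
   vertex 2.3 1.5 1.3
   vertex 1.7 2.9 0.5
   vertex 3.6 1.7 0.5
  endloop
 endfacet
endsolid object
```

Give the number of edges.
21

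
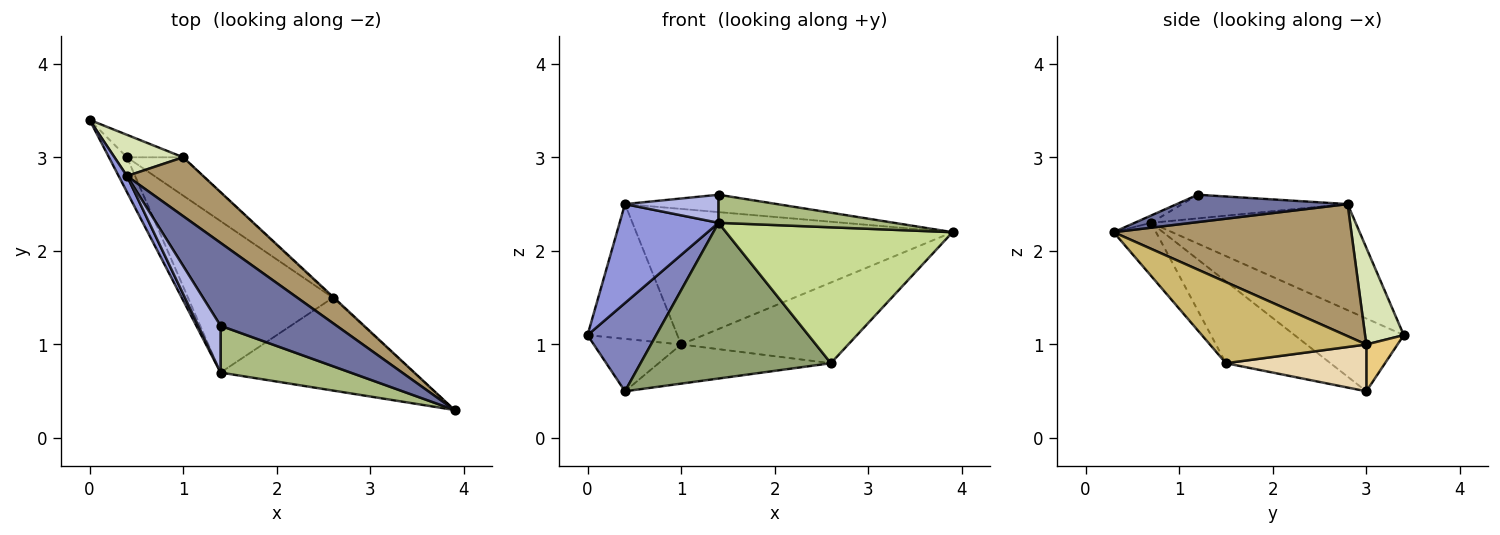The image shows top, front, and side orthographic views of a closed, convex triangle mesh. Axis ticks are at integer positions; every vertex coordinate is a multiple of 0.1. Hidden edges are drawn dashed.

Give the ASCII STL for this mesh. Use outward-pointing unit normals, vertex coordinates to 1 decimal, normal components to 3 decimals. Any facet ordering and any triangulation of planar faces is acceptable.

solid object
 facet normal 0.225 0.200 0.954
  outer loop
   vertex 0.4 2.8 2.5
   vertex 1.4 1.2 2.6
   vertex 3.9 0.3 2.2
  endloop
 endfacet
 facet normal -0.829 -0.521 -0.205
  outer loop
   vertex 1.4 0.7 2.3
   vertex 0.0 3.4 1.1
   vertex 0.4 3.0 0.5
  endloop
 endfacet
 facet normal -0.898 -0.434 0.070
  outer loop
   vertex 1.4 0.7 2.3
   vertex 0.4 2.8 2.5
   vertex 0.0 3.4 1.1
  endloop
 endfacet
 facet normal -0.673 -0.381 0.635
  outer loop
   vertex 1.4 0.7 2.3
   vertex 1.4 1.2 2.6
   vertex 0.4 2.8 2.5
  endloop
 endfacet
 facet normal -0.366 -0.667 -0.649
  outer loop
   vertex 1.4 0.7 2.3
   vertex 0.4 3.0 0.5
   vertex 2.6 1.5 0.8
  endloop
 endfacet
 facet normal -0.048 -0.514 0.857
  outer loop
   vertex 1.4 0.7 2.3
   vertex 3.9 0.3 2.2
   vertex 1.4 1.2 2.6
  endloop
 endfacet
 facet normal -0.153 -0.816 -0.557
  outer loop
   vertex 1.4 0.7 2.3
   vertex 2.6 1.5 0.8
   vertex 3.9 0.3 2.2
  endloop
 endfacet
 facet normal 0.381 0.884 0.270
  outer loop
   vertex 1.0 3.0 1.0
   vertex 0.0 3.4 1.1
   vertex 0.4 2.8 2.5
  endloop
 endfacet
 facet normal 0.568 0.755 0.328
  outer loop
   vertex 1.0 3.0 1.0
   vertex 0.4 2.8 2.5
   vertex 3.9 0.3 2.2
  endloop
 endfacet
 facet normal 0.683 0.730 -0.009
  outer loop
   vertex 1.0 3.0 1.0
   vertex 3.9 0.3 2.2
   vertex 2.6 1.5 0.8
  endloop
 endfacet
 facet normal 0.312 0.873 -0.374
  outer loop
   vertex 1.0 3.0 1.0
   vertex 0.4 3.0 0.5
   vertex 0.0 3.4 1.1
  endloop
 endfacet
 facet normal 0.503 0.618 -0.604
  outer loop
   vertex 1.0 3.0 1.0
   vertex 2.6 1.5 0.8
   vertex 0.4 3.0 0.5
  endloop
 endfacet
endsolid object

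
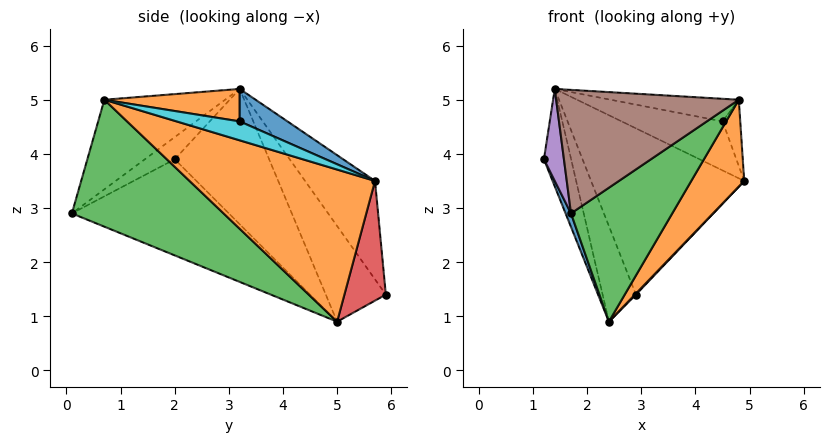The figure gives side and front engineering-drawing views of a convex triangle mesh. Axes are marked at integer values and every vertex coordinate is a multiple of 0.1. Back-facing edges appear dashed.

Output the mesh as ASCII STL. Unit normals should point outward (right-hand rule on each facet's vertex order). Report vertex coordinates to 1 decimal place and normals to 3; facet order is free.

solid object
 facet normal -0.917 -0.032 -0.398
  outer loop
   vertex 2.4 5.0 0.9
   vertex 1.7 0.1 2.9
   vertex 1.2 2.0 3.9
  endloop
 endfacet
 facet normal 0.732 -0.209 -0.648
  outer loop
   vertex 4.8 0.7 5.0
   vertex 2.4 5.0 0.9
   vertex 4.9 5.7 3.5
  endloop
 endfacet
 facet normal 0.568 -0.379 -0.730
  outer loop
   vertex 4.8 0.7 5.0
   vertex 1.7 0.1 2.9
   vertex 2.4 5.0 0.9
  endloop
 endfacet
 facet normal 0.723 -0.018 -0.690
  outer loop
   vertex 2.9 5.9 1.4
   vertex 4.9 5.7 3.5
   vertex 2.4 5.0 0.9
  endloop
 endfacet
 facet normal -0.700 -0.468 0.540
  outer loop
   vertex 1.4 3.2 5.2
   vertex 1.2 2.0 3.9
   vertex 1.7 0.1 2.9
  endloop
 endfacet
 facet normal -0.380 -0.575 0.725
  outer loop
   vertex 1.4 3.2 5.2
   vertex 1.7 0.1 2.9
   vertex 4.8 0.7 5.0
  endloop
 endfacet
 facet normal -0.955 0.275 -0.107
  outer loop
   vertex 1.4 3.2 5.2
   vertex 2.4 5.0 0.9
   vertex 1.2 2.0 3.9
  endloop
 endfacet
 facet normal -0.874 0.486 0.000
  outer loop
   vertex 1.4 3.2 5.2
   vertex 2.9 5.9 1.4
   vertex 2.4 5.0 0.9
  endloop
 endfacet
 facet normal -0.374 0.819 0.434
  outer loop
   vertex 1.4 3.2 5.2
   vertex 4.9 5.7 3.5
   vertex 2.9 5.9 1.4
  endloop
 endfacet
 facet normal 0.694 0.194 0.694
  outer loop
   vertex 4.5 3.2 4.6
   vertex 4.8 0.7 5.0
   vertex 4.9 5.7 3.5
  endloop
 endfacet
 facet normal 0.176 0.373 0.911
  outer loop
   vertex 4.5 3.2 4.6
   vertex 4.9 5.7 3.5
   vertex 1.4 3.2 5.2
  endloop
 endfacet
 facet normal 0.187 0.177 0.966
  outer loop
   vertex 4.5 3.2 4.6
   vertex 1.4 3.2 5.2
   vertex 4.8 0.7 5.0
  endloop
 endfacet
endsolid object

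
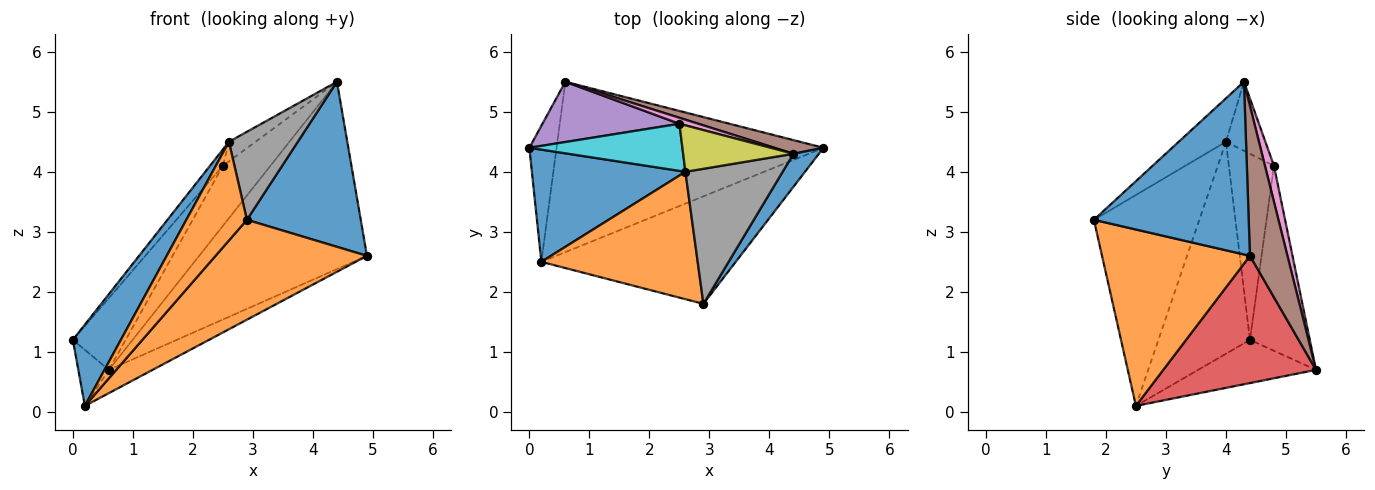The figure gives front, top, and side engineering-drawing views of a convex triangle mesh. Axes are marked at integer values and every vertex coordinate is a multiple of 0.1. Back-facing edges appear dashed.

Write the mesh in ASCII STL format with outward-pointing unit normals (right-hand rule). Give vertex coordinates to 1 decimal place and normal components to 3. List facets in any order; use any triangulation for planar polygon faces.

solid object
 facet normal 0.800 -0.588 0.118
  outer loop
   vertex 4.4 4.3 5.5
   vertex 2.9 1.8 3.2
   vertex 4.9 4.4 2.6
  endloop
 endfacet
 facet normal 0.554 -0.567 -0.610
  outer loop
   vertex 0.2 2.5 0.1
   vertex 4.9 4.4 2.6
   vertex 2.9 1.8 3.2
  endloop
 endfacet
 facet normal -0.827 0.214 -0.520
  outer loop
   vertex 0.6 5.5 0.7
   vertex 0.2 2.5 0.1
   vertex 0.0 4.4 1.2
  endloop
 endfacet
 facet normal 0.427 0.122 -0.896
  outer loop
   vertex 0.6 5.5 0.7
   vertex 4.9 4.4 2.6
   vertex 0.2 2.5 0.1
  endloop
 endfacet
 facet normal -0.656 0.578 0.485
  outer loop
   vertex 0.6 5.5 0.7
   vertex 0.0 4.4 1.2
   vertex 2.5 4.8 4.1
  endloop
 endfacet
 facet normal 0.218 0.973 0.071
  outer loop
   vertex 0.6 5.5 0.7
   vertex 4.4 4.3 5.5
   vertex 4.9 4.4 2.6
  endloop
 endfacet
 facet normal 0.185 0.978 0.098
  outer loop
   vertex 0.6 5.5 0.7
   vertex 2.5 4.8 4.1
   vertex 4.4 4.3 5.5
  endloop
 endfacet
 facet normal -0.351 -0.511 0.785
  outer loop
   vertex 2.6 4.0 4.5
   vertex 2.9 1.8 3.2
   vertex 4.4 4.3 5.5
  endloop
 endfacet
 facet normal -0.500 0.337 0.798
  outer loop
   vertex 2.6 4.0 4.5
   vertex 4.4 4.3 5.5
   vertex 2.5 4.8 4.1
  endloop
 endfacet
 facet normal -0.754 0.216 0.620
  outer loop
   vertex 2.6 4.0 4.5
   vertex 2.5 4.8 4.1
   vertex 0.0 4.4 1.2
  endloop
 endfacet
 facet normal -0.745 -0.391 0.540
  outer loop
   vertex 2.6 4.0 4.5
   vertex 0.0 4.4 1.2
   vertex 0.2 2.5 0.1
  endloop
 endfacet
 facet normal -0.729 -0.419 0.541
  outer loop
   vertex 2.6 4.0 4.5
   vertex 0.2 2.5 0.1
   vertex 2.9 1.8 3.2
  endloop
 endfacet
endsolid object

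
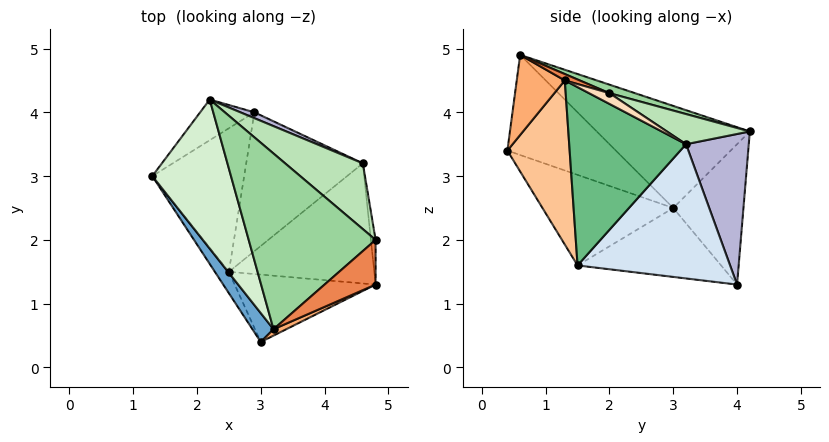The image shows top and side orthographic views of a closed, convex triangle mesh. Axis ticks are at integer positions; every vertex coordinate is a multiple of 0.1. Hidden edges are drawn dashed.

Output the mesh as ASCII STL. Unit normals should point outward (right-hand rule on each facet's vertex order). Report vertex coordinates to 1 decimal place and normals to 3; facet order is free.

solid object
 facet normal -0.851 -0.494 0.179
  outer loop
   vertex 3.2 0.6 4.9
   vertex 1.3 3.0 2.5
   vertex 3.0 0.4 3.4
  endloop
 endfacet
 facet normal -0.810 -0.573 -0.125
  outer loop
   vertex 2.5 1.5 1.6
   vertex 3.0 0.4 3.4
   vertex 1.3 3.0 2.5
  endloop
 endfacet
 facet normal -0.600 0.000 -0.800
  outer loop
   vertex 2.5 1.5 1.6
   vertex 1.3 3.0 2.5
   vertex 2.9 4.0 1.3
  endloop
 endfacet
 facet normal 0.740 -0.196 -0.643
  outer loop
   vertex 2.5 1.5 1.6
   vertex 2.9 4.0 1.3
   vertex 4.6 3.2 3.5
  endloop
 endfacet
 facet normal 0.119 0.273 0.955
  outer loop
   vertex 4.8 1.3 4.5
   vertex 4.8 2.0 4.3
   vertex 3.2 0.6 4.9
  endloop
 endfacet
 facet normal 0.414 -0.908 0.066
  outer loop
   vertex 4.8 1.3 4.5
   vertex 3.2 0.6 4.9
   vertex 3.0 0.4 3.4
  endloop
 endfacet
 facet normal 0.615 -0.585 -0.528
  outer loop
   vertex 4.8 1.3 4.5
   vertex 3.0 0.4 3.4
   vertex 2.5 1.5 1.6
  endloop
 endfacet
 facet normal 0.910 -0.114 -0.398
  outer loop
   vertex 4.8 1.3 4.5
   vertex 4.6 3.2 3.5
   vertex 4.8 2.0 4.3
  endloop
 endfacet
 facet normal 0.752 -0.243 -0.613
  outer loop
   vertex 4.8 1.3 4.5
   vertex 2.5 1.5 1.6
   vertex 4.6 3.2 3.5
  endloop
 endfacet
 facet normal 0.063 0.331 0.941
  outer loop
   vertex 2.2 4.2 3.7
   vertex 3.2 0.6 4.9
   vertex 4.8 2.0 4.3
  endloop
 endfacet
 facet normal 0.299 0.563 0.770
  outer loop
   vertex 2.2 4.2 3.7
   vertex 4.8 2.0 4.3
   vertex 4.6 3.2 3.5
  endloop
 endfacet
 facet normal -0.792 -0.016 0.610
  outer loop
   vertex 2.2 4.2 3.7
   vertex 1.3 3.0 2.5
   vertex 3.2 0.6 4.9
  endloop
 endfacet
 facet normal -0.640 0.727 -0.247
  outer loop
   vertex 2.2 4.2 3.7
   vertex 2.9 4.0 1.3
   vertex 1.3 3.0 2.5
  endloop
 endfacet
 facet normal 0.387 0.921 0.036
  outer loop
   vertex 2.2 4.2 3.7
   vertex 4.6 3.2 3.5
   vertex 2.9 4.0 1.3
  endloop
 endfacet
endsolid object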